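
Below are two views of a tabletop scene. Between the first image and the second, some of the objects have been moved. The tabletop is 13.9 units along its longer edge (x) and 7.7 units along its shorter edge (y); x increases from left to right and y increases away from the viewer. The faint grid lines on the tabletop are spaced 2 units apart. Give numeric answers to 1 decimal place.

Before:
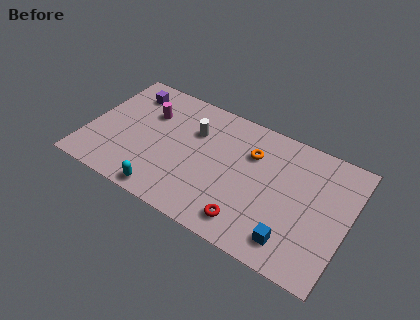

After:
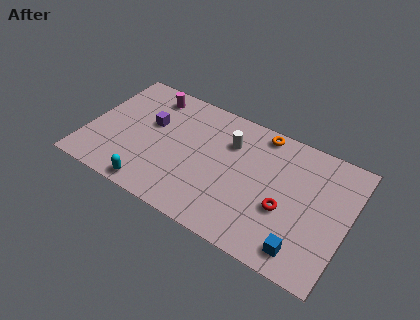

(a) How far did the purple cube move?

2.1

From (1.8, 6.2) to (3.2, 4.7), the purple cube covered √(1.4² + 1.5²) ≈ 2.1 units.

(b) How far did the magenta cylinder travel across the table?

1.2

The magenta cylinder was near (3.0, 5.3) before and (2.9, 6.5) after, so it travelled √(0.1² + 1.2²) ≈ 1.2 units.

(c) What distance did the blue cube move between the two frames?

0.6

The blue cube moved from about (11.3, 1.4) to (11.9, 1.2), a distance of √(0.6² + 0.2²) ≈ 0.6.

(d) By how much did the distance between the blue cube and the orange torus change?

+1.6

Before: roughly 4.8 units apart; after: 6.4. That's 1.6 units further apart.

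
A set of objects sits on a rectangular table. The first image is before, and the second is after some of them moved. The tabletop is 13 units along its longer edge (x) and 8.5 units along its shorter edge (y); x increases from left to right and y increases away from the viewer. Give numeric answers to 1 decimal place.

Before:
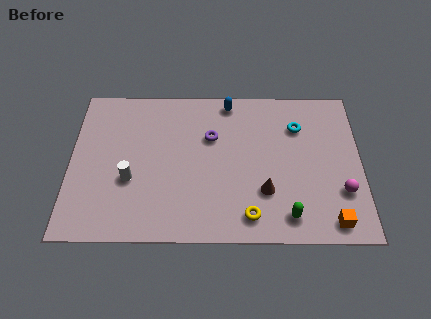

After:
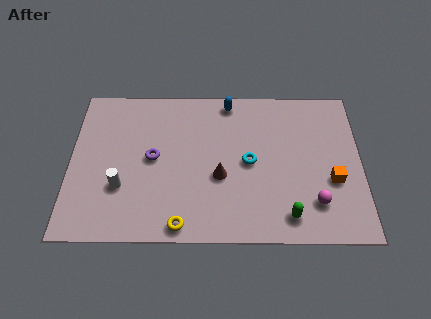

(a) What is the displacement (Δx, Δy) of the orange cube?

(0.1, 2.2)

The orange cube started near (11.6, 1.0) and ended near (11.7, 3.2).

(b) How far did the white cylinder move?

0.6

From (2.7, 3.2) to (2.3, 2.8), the white cylinder covered √(0.4² + 0.4²) ≈ 0.6 units.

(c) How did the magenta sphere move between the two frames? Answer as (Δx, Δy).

(-1.2, -0.6)

From the two frames, the magenta sphere sits at roughly (12.1, 2.6) before and (10.9, 2.0) after.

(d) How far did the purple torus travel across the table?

2.9

From (6.3, 5.6) to (3.7, 4.4), the purple torus covered √(2.6² + 1.2²) ≈ 2.9 units.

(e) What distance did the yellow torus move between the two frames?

3.0

The yellow torus was near (8.0, 1.3) before and (5.0, 0.8) after, so it travelled √(3.0² + 0.5²) ≈ 3.0 units.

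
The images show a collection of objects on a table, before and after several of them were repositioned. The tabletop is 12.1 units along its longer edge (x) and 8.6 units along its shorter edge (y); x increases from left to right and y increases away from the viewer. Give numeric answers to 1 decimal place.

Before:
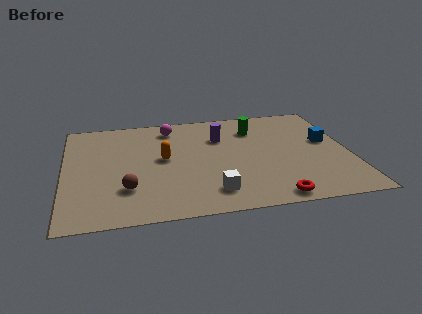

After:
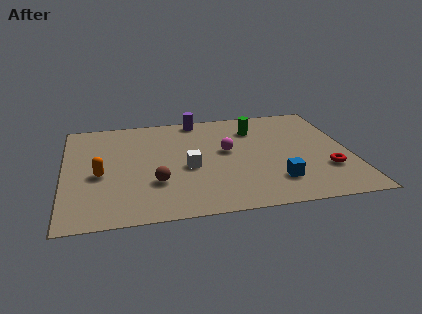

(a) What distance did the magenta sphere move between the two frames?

3.3

The magenta sphere moved from about (4.6, 7.2) to (6.9, 4.8), a distance of √(2.3² + 2.4²) ≈ 3.3.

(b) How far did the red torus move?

3.0

The red torus moved from about (8.6, 0.8) to (11.0, 2.6), a distance of √(2.4² + 1.8²) ≈ 3.0.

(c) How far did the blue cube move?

3.8

The blue cube moved from about (11.2, 4.9) to (8.8, 2.0), a distance of √(2.4² + 2.9²) ≈ 3.8.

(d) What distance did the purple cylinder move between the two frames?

2.0

The purple cylinder was near (6.7, 6.0) before and (5.8, 7.8) after, so it travelled √(0.9² + 1.8²) ≈ 2.0 units.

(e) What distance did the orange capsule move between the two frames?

2.8

From (4.2, 4.6) to (1.5, 3.7), the orange capsule covered √(2.7² + 0.9²) ≈ 2.8 units.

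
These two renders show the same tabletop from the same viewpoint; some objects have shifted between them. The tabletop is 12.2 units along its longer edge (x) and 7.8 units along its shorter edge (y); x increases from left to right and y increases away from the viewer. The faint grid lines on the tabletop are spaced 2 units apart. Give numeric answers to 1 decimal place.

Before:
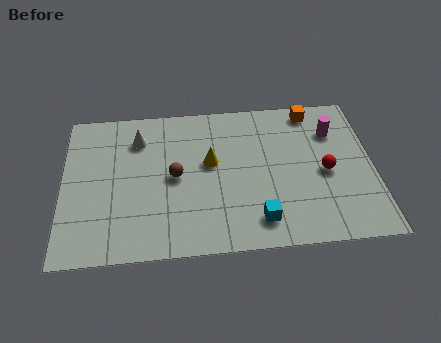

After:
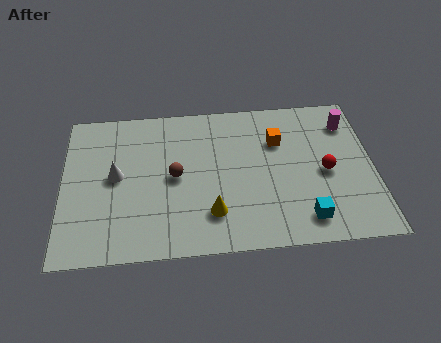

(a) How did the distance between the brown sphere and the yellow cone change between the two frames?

+0.9

They were about 1.5 units apart before and 2.4 after — 0.9 units further apart.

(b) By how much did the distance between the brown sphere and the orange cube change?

-1.9

Before: roughly 6.3 units apart; after: 4.4. That's 1.9 units closer together.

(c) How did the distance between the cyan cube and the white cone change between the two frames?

+1.3

The distance was about 6.5 in the first image and 7.8 in the second, so they moved 1.3 units further apart.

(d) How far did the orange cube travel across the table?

2.1

From (9.9, 6.9) to (8.5, 5.4), the orange cube covered √(1.4² + 1.5²) ≈ 2.1 units.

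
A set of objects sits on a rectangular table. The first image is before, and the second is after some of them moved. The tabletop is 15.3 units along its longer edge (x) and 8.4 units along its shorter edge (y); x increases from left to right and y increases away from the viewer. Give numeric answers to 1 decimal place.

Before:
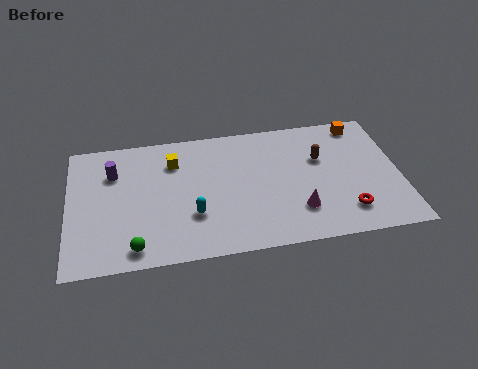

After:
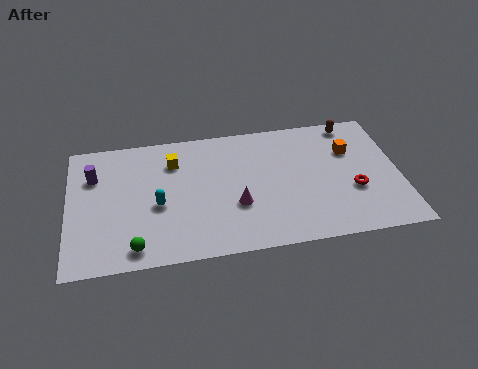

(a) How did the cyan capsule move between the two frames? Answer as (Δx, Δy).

(-1.6, 0.9)

From the two frames, the cyan capsule sits at roughly (5.7, 2.7) before and (4.1, 3.6) after.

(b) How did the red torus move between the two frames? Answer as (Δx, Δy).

(0.4, 1.3)

From the two frames, the red torus sits at roughly (12.7, 1.8) before and (13.1, 3.1) after.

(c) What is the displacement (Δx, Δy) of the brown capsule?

(1.6, 2.1)

The brown capsule was at about (11.7, 5.4) and moved to about (13.3, 7.5).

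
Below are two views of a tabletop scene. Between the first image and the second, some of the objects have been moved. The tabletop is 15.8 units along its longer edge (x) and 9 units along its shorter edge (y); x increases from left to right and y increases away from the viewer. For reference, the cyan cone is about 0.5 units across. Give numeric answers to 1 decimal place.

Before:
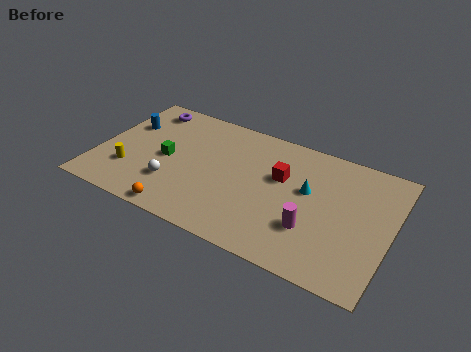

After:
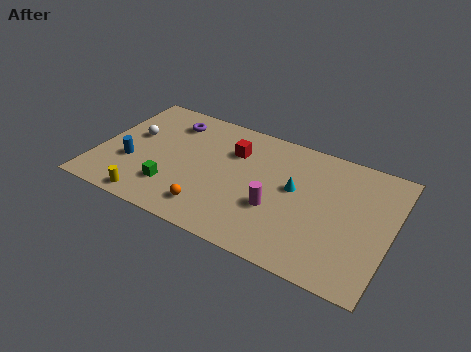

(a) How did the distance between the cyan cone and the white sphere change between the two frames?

+1.4

The distance was about 7.5 in the first image and 8.9 in the second, so they moved 1.4 units further apart.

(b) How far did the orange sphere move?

1.7

The orange sphere was near (5.0, 0.8) before and (6.5, 1.7) after, so it travelled √(1.5² + 0.9²) ≈ 1.7 units.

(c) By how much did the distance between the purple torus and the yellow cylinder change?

+1.2

They were about 5.1 units apart before and 6.3 after — 1.2 units further apart.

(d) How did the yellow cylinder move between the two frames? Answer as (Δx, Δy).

(1.4, -1.7)

The yellow cylinder started near (1.9, 2.6) and ended near (3.3, 0.9).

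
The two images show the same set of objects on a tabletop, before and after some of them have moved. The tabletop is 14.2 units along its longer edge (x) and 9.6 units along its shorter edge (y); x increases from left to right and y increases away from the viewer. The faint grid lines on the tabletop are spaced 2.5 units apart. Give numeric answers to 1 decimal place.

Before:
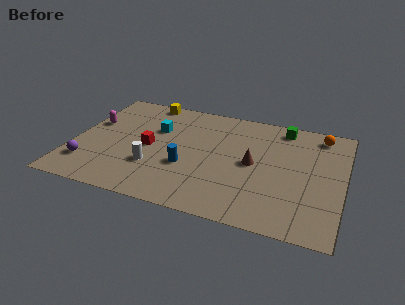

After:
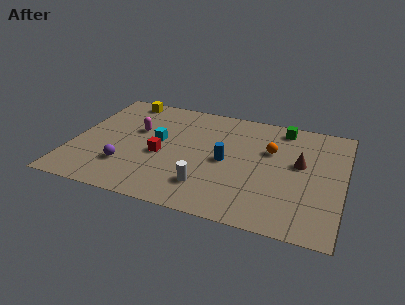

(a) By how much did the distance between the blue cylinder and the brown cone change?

+0.3

The distance was about 3.6 in the first image and 3.9 in the second, so they moved 0.3 units further apart.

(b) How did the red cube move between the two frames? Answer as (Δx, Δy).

(0.7, -0.5)

The red cube started near (4.0, 4.6) and ended near (4.7, 4.1).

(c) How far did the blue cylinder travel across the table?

2.3

The blue cylinder was near (6.1, 3.5) before and (8.1, 4.6) after, so it travelled √(2.0² + 1.1²) ≈ 2.3 units.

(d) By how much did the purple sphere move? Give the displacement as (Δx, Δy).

(2.0, 0.4)

From the two frames, the purple sphere sits at roughly (1.0, 2.2) before and (3.0, 2.6) after.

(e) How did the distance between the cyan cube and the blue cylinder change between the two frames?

+0.4

Before: roughly 3.4 units apart; after: 3.8. That's 0.4 units further apart.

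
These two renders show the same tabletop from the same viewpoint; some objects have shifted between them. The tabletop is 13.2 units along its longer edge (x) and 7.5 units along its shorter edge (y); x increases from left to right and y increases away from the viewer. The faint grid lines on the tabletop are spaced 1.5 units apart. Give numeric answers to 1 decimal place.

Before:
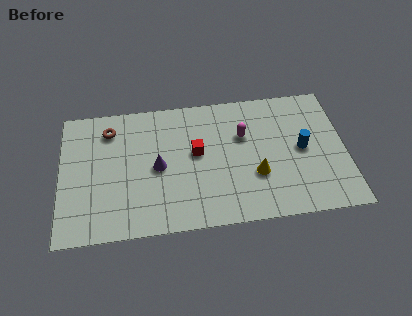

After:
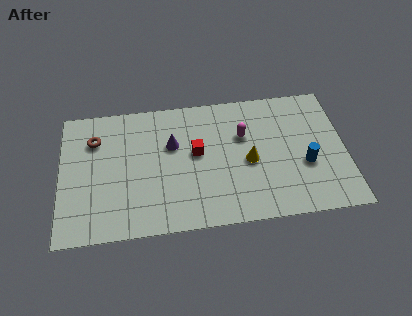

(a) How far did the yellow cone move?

0.9

From (9.0, 2.6) to (8.7, 3.4), the yellow cone covered √(0.3² + 0.8²) ≈ 0.9 units.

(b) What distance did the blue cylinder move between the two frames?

0.9

The blue cylinder moved from about (11.2, 3.8) to (11.3, 2.9), a distance of √(0.1² + 0.9²) ≈ 0.9.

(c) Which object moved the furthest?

the purple cone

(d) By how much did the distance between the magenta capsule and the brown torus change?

+0.6

The distance was about 6.3 in the first image and 6.9 in the second, so they moved 0.6 units further apart.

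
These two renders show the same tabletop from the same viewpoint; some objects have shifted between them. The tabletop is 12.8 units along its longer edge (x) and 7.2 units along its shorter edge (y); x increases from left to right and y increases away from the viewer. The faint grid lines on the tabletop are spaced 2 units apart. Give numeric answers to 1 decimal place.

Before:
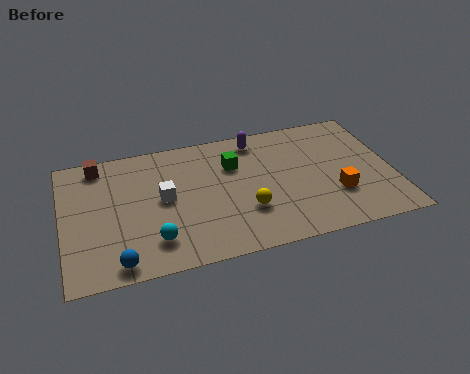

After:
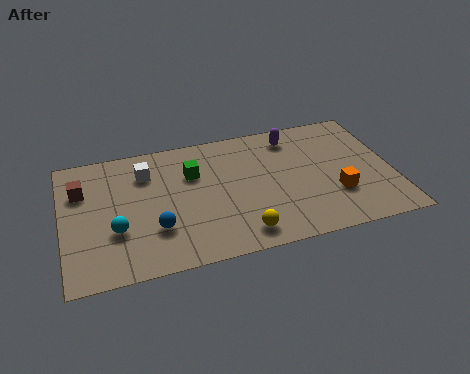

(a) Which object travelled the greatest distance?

the blue sphere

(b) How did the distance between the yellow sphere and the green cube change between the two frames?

+1.4

They were about 2.7 units apart before and 4.1 after — 1.4 units further apart.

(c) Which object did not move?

the orange cube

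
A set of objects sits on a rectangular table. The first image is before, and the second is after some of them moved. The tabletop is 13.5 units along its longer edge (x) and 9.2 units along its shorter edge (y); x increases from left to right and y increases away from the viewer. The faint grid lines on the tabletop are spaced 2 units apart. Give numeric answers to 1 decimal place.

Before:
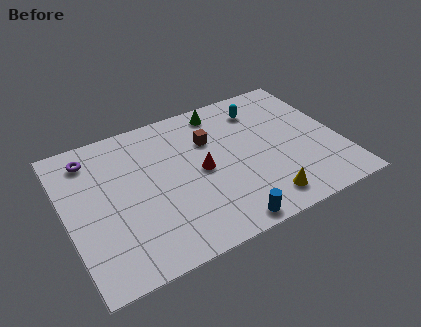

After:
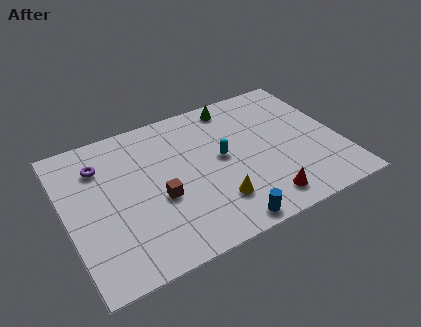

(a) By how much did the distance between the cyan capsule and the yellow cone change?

-3.3

They were about 6.0 units apart before and 2.7 after — 3.3 units closer together.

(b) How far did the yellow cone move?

2.4

The yellow cone moved from about (9.2, 1.4) to (7.0, 2.3), a distance of √(2.2² + 0.9²) ≈ 2.4.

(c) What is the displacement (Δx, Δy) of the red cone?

(2.6, -3.1)

The red cone was at about (6.6, 4.5) and moved to about (9.2, 1.4).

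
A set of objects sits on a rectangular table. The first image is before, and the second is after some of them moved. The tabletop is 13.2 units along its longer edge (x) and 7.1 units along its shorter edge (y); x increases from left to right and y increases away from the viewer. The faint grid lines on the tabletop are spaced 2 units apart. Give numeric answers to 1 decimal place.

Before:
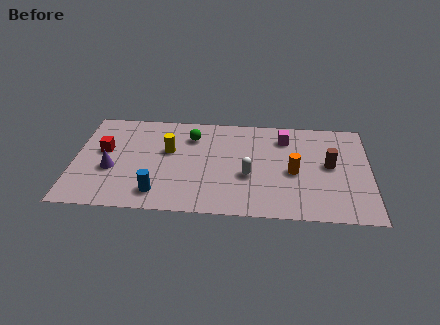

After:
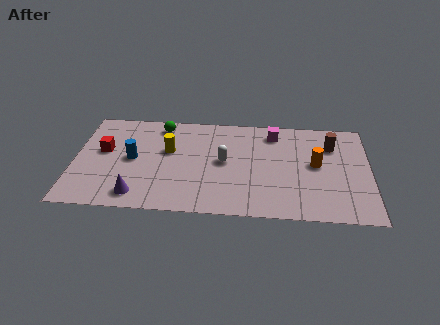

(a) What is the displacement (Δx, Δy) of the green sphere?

(-1.4, 0.7)

The green sphere was at about (5.2, 5.4) and moved to about (3.8, 6.1).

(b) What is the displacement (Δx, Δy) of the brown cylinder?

(0.1, 1.4)

The brown cylinder was at about (11.4, 3.8) and moved to about (11.5, 5.2).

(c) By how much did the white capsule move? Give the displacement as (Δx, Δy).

(-1.1, 0.9)

The white capsule started near (7.8, 2.8) and ended near (6.7, 3.7).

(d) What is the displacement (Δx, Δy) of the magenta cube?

(-0.5, 0.3)

The magenta cube started near (9.4, 5.6) and ended near (8.9, 5.9).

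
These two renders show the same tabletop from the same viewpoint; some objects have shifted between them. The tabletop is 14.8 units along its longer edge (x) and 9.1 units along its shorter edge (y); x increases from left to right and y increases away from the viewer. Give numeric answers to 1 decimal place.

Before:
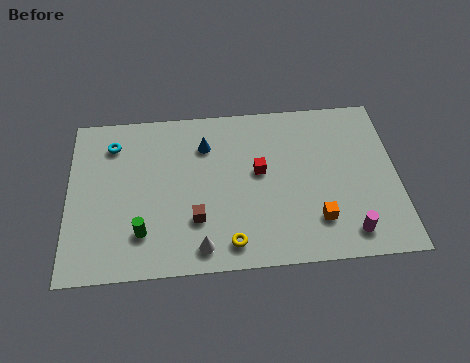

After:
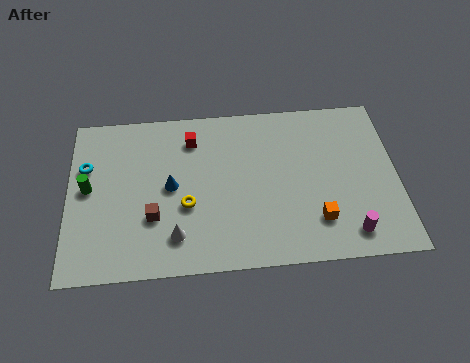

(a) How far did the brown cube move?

1.9

The brown cube was near (5.7, 2.7) before and (3.8, 3.0) after, so it travelled √(1.9² + 0.3²) ≈ 1.9 units.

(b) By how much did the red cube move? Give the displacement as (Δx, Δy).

(-3.0, 2.1)

From the two frames, the red cube sits at roughly (8.6, 5.1) before and (5.6, 7.2) after.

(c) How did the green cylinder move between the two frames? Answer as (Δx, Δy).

(-2.4, 2.6)

From the two frames, the green cylinder sits at roughly (3.3, 2.2) before and (0.9, 4.8) after.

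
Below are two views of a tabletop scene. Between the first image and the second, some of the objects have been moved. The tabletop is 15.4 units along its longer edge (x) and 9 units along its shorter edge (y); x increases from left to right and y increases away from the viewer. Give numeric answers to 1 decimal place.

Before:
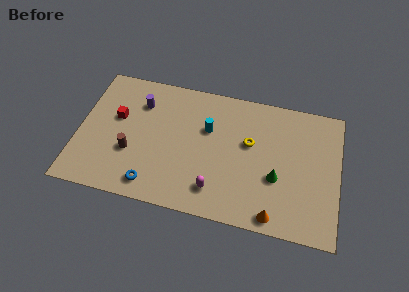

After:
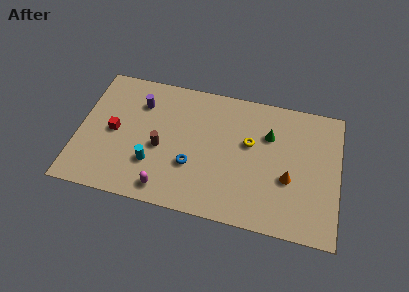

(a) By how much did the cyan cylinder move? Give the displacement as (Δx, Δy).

(-3.1, -3.1)

The cyan cylinder was at about (7.6, 5.8) and moved to about (4.5, 2.7).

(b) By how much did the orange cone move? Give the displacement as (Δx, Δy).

(0.7, 2.6)

From the two frames, the orange cone sits at roughly (11.8, 0.9) before and (12.5, 3.5) after.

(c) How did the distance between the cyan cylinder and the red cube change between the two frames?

-2.5

The distance was about 5.4 in the first image and 2.9 in the second, so they moved 2.5 units closer together.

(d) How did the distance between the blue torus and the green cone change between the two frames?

-2.1

They were about 7.5 units apart before and 5.4 after — 2.1 units closer together.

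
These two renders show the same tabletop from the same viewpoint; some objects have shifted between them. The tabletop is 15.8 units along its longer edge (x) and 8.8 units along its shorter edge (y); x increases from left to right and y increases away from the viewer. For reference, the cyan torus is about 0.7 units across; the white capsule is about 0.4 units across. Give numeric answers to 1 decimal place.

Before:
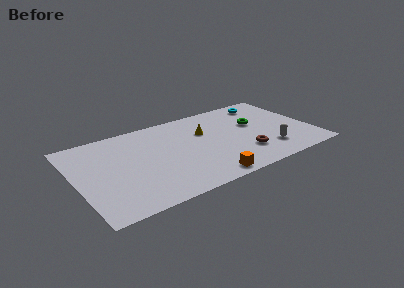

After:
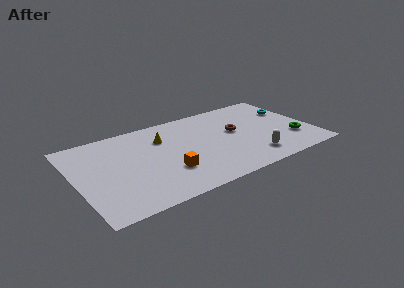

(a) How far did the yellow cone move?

2.8

From (8.8, 5.8) to (6.0, 6.3), the yellow cone covered √(2.8² + 0.5²) ≈ 2.8 units.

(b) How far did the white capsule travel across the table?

1.3

The white capsule was near (12.6, 2.1) before and (11.4, 1.7) after, so it travelled √(1.2² + 0.4²) ≈ 1.3 units.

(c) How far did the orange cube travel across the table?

2.9

The orange cube was near (8.1, 0.9) before and (5.8, 2.7) after, so it travelled √(2.3² + 1.8²) ≈ 2.9 units.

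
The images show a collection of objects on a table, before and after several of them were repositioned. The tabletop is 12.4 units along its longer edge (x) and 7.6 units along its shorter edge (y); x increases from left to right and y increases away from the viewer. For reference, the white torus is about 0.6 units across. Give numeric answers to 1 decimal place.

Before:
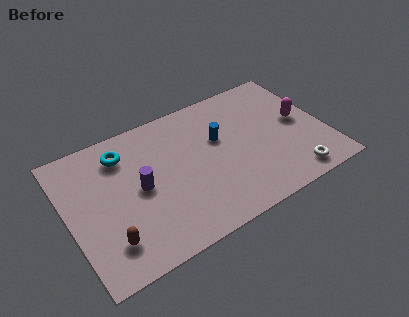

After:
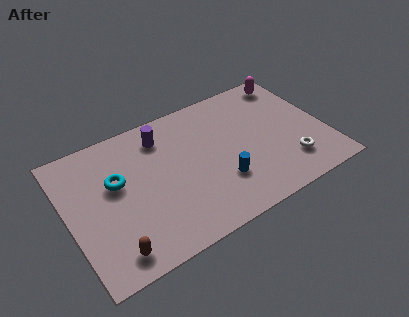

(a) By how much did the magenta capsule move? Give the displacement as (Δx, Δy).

(0.0, 2.6)

The magenta capsule was at about (11.3, 4.0) and moved to about (11.3, 6.6).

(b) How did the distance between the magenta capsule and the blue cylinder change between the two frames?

+2.0

They were about 4.0 units apart before and 6.0 after — 2.0 units further apart.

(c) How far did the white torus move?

0.8

From (10.4, 1.0) to (10.4, 1.8), the white torus covered √(0.0² + 0.8²) ≈ 0.8 units.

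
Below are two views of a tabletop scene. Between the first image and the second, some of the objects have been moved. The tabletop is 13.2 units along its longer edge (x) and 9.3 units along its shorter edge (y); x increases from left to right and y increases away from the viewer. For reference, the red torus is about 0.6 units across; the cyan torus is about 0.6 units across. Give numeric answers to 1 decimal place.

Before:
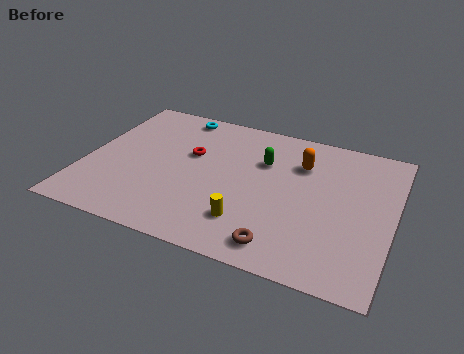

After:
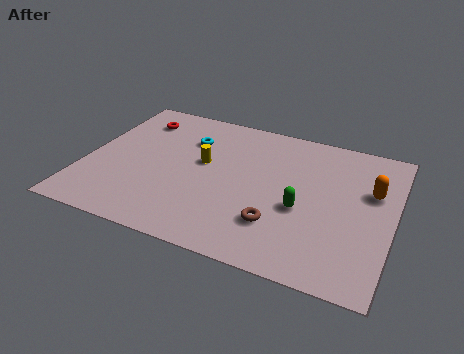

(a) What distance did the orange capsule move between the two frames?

3.2

The orange capsule was near (9.1, 6.7) before and (12.2, 5.9) after, so it travelled √(3.1² + 0.8²) ≈ 3.2 units.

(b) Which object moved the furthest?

the yellow cylinder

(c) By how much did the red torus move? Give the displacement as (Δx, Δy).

(-2.6, 1.7)

The red torus was at about (4.4, 5.7) and moved to about (1.8, 7.4).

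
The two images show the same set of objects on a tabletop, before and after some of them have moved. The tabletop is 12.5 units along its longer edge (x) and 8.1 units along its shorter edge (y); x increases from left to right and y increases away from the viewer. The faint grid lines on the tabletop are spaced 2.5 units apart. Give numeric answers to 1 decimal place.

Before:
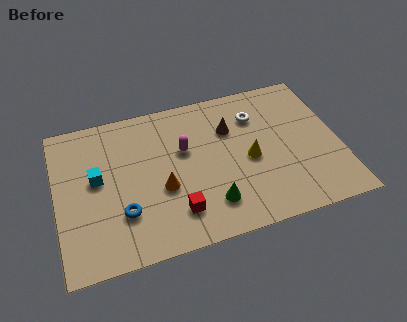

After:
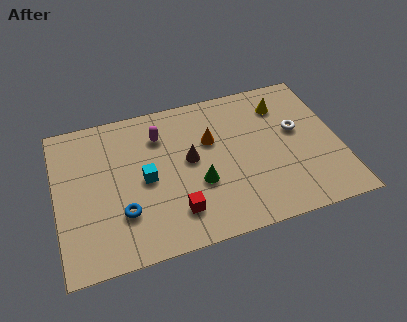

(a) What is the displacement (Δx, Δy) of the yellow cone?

(1.7, 2.6)

The yellow cone started near (8.5, 3.7) and ended near (10.2, 6.3).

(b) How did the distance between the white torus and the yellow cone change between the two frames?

-0.7

They were about 2.4 units apart before and 1.7 after — 0.7 units closer together.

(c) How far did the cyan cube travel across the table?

2.2

The cyan cube moved from about (1.8, 4.5) to (3.9, 3.9), a distance of √(2.1² + 0.6²) ≈ 2.2.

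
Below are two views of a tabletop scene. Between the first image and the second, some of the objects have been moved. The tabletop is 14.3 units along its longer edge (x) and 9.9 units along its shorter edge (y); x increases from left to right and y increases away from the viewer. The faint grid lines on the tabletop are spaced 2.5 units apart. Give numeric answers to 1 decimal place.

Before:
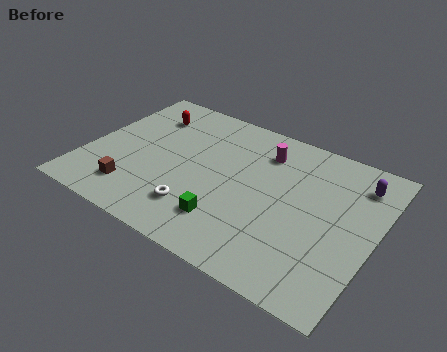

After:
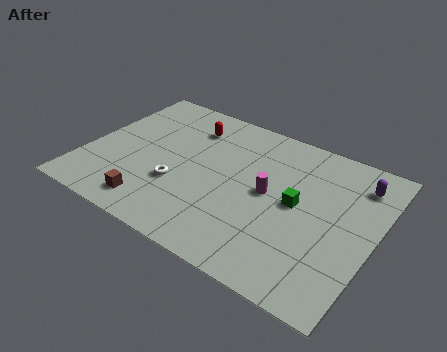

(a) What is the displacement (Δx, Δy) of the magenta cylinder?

(0.7, -2.6)

The magenta cylinder started near (8.4, 7.7) and ended near (9.1, 5.1).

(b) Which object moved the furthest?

the green cube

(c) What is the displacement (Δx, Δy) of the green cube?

(3.0, 2.8)

The green cube started near (7.5, 2.3) and ended near (10.5, 5.1).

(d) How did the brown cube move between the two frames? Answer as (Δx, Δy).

(1.1, -0.5)

The brown cube started near (2.8, 2.0) and ended near (3.9, 1.5).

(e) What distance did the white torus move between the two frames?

1.6

The white torus moved from about (6.0, 2.3) to (4.8, 3.4), a distance of √(1.2² + 1.1²) ≈ 1.6.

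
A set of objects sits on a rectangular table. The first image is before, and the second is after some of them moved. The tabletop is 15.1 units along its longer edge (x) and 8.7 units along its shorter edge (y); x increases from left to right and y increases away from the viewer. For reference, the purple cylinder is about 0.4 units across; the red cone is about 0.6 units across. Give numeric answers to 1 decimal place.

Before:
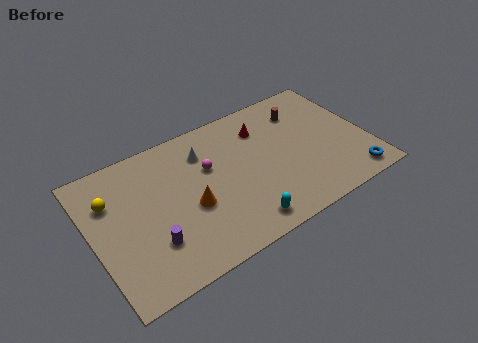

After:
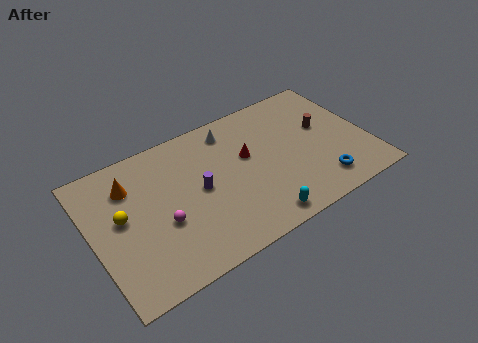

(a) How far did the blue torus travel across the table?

1.8

The blue torus moved from about (13.8, 1.1) to (12.1, 1.6), a distance of √(1.7² + 0.5²) ≈ 1.8.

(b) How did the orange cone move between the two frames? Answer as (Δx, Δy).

(-2.9, 2.9)

From the two frames, the orange cone sits at roughly (5.2, 3.6) before and (2.3, 6.5) after.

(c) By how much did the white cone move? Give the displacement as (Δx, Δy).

(1.6, 0.7)

The white cone started near (6.4, 6.6) and ended near (8.0, 7.3).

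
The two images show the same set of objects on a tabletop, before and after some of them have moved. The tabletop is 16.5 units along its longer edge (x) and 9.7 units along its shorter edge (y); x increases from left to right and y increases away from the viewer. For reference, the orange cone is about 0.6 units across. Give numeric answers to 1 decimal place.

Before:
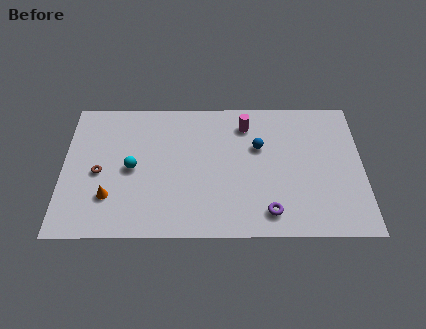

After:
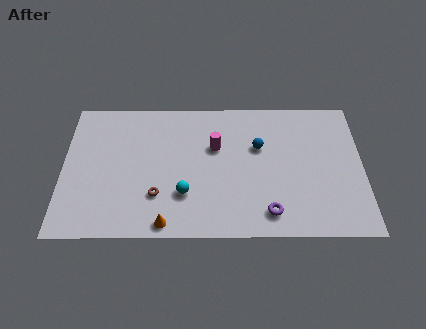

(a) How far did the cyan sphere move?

3.4

From (3.8, 4.7) to (6.7, 2.9), the cyan sphere covered √(2.9² + 1.8²) ≈ 3.4 units.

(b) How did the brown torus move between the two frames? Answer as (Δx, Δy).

(3.2, -1.6)

From the two frames, the brown torus sits at roughly (2.0, 4.4) before and (5.2, 2.8) after.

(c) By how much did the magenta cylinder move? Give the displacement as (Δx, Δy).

(-1.7, -1.6)

From the two frames, the magenta cylinder sits at roughly (10.1, 7.8) before and (8.4, 6.2) after.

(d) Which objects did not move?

the purple torus and the blue sphere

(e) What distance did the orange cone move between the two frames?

3.6

The orange cone moved from about (2.6, 2.7) to (5.7, 0.9), a distance of √(3.1² + 1.8²) ≈ 3.6.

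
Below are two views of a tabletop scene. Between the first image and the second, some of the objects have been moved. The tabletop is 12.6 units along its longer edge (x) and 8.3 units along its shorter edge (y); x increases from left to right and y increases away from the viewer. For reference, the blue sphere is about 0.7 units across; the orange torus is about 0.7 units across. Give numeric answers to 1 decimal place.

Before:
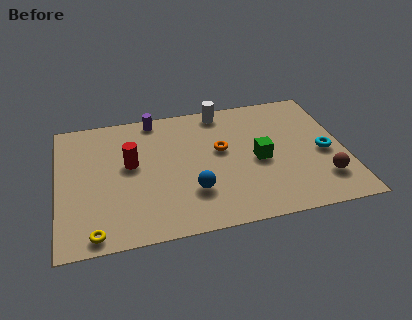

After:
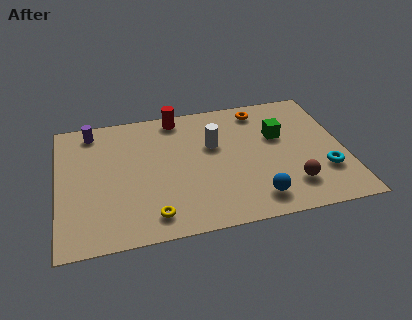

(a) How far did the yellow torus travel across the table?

2.5

The yellow torus was near (1.5, 0.8) before and (4.0, 1.3) after, so it travelled √(2.5² + 0.5²) ≈ 2.5 units.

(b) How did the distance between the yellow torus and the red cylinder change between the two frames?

+2.0

Before: roughly 4.3 units apart; after: 6.3. That's 2.0 units further apart.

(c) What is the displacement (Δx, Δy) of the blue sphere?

(2.7, -1.0)

The blue sphere was at about (5.8, 2.4) and moved to about (8.5, 1.4).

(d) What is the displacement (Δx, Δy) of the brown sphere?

(-1.4, -0.1)

The brown sphere started near (11.5, 2.0) and ended near (10.1, 1.9).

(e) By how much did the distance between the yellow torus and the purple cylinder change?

-0.9

They were about 7.3 units apart before and 6.4 after — 0.9 units closer together.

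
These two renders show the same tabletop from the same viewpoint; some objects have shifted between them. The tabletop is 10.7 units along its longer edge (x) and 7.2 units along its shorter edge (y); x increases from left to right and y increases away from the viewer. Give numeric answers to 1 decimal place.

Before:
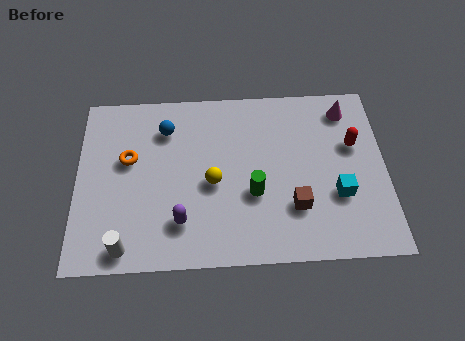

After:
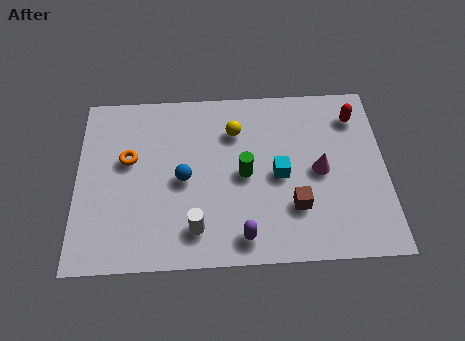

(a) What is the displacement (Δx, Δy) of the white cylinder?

(2.4, 0.6)

From the two frames, the white cylinder sits at roughly (1.7, 0.8) before and (4.1, 1.4) after.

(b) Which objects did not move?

the brown cube and the orange torus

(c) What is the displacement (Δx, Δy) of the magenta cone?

(-1.0, -2.5)

The magenta cone started near (9.4, 6.0) and ended near (8.4, 3.5).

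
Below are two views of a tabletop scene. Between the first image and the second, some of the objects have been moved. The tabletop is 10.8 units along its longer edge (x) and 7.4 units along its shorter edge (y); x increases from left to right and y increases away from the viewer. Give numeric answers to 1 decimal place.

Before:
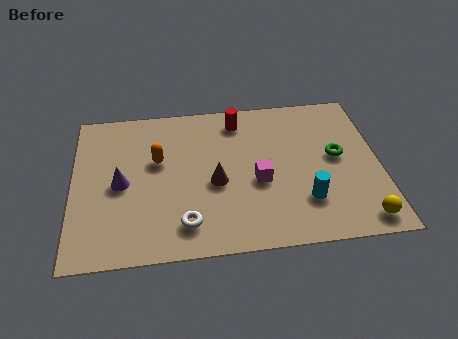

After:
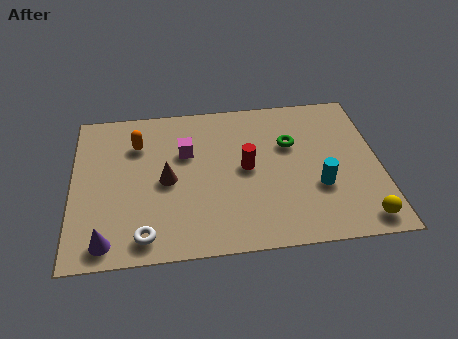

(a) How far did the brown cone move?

1.7

The brown cone was near (5.0, 3.2) before and (3.3, 3.5) after, so it travelled √(1.7² + 0.3²) ≈ 1.7 units.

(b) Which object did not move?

the yellow sphere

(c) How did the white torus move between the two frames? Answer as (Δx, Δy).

(-1.4, -0.4)

From the two frames, the white torus sits at roughly (3.9, 1.4) before and (2.5, 1.0) after.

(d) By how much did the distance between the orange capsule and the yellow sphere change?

+1.0

The distance was about 7.9 in the first image and 8.9 in the second, so they moved 1.0 units further apart.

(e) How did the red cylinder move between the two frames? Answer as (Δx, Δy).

(0.2, -2.4)

The red cylinder was at about (5.9, 6.2) and moved to about (6.1, 3.8).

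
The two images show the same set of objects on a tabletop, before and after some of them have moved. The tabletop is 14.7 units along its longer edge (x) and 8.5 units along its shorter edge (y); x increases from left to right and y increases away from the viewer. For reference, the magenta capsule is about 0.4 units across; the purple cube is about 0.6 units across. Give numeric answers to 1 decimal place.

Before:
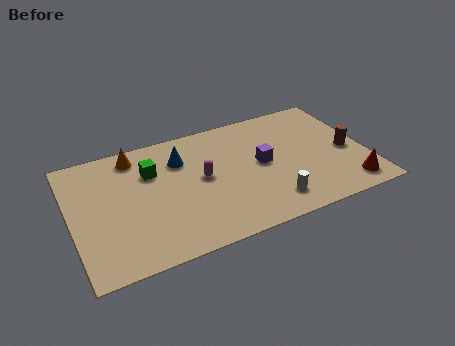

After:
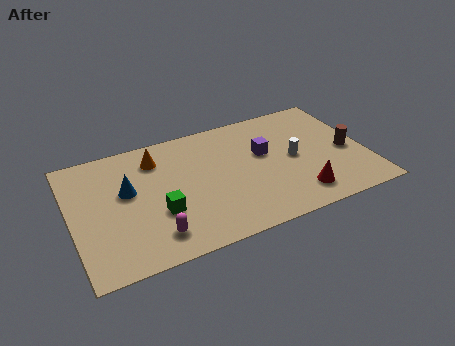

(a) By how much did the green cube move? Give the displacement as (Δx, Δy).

(0.1, -2.9)

From the two frames, the green cube sits at roughly (4.1, 5.9) before and (4.2, 3.0) after.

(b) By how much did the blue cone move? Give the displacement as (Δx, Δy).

(-2.8, -1.2)

The blue cone was at about (5.6, 6.2) and moved to about (2.8, 5.0).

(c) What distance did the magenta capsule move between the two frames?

4.0

From (6.5, 4.5) to (3.8, 1.6), the magenta capsule covered √(2.7² + 2.9²) ≈ 4.0 units.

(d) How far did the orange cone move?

1.2

The orange cone moved from about (3.4, 7.3) to (4.4, 6.7), a distance of √(1.0² + 0.6²) ≈ 1.2.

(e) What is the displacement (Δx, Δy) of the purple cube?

(0.2, 0.7)

From the two frames, the purple cube sits at roughly (9.5, 4.4) before and (9.7, 5.1) after.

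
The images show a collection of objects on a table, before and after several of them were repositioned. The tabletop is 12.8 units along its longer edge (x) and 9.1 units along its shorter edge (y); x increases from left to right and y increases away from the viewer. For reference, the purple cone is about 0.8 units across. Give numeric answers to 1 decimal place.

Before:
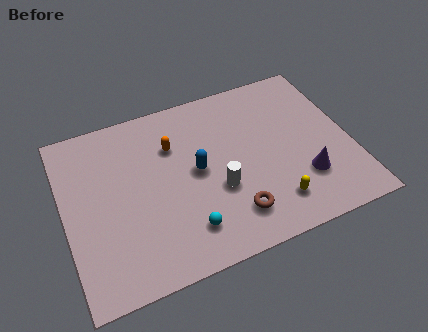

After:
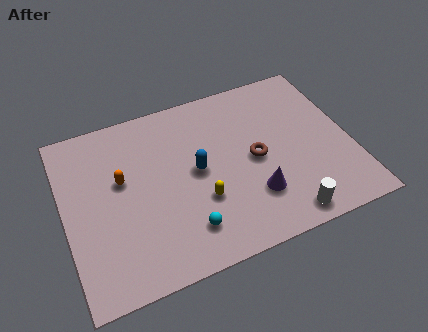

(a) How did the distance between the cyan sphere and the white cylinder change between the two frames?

+2.2

They were about 2.2 units apart before and 4.4 after — 2.2 units further apart.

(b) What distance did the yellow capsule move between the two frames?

3.4

From (9.0, 1.8) to (5.9, 3.1), the yellow capsule covered √(3.1² + 1.3²) ≈ 3.4 units.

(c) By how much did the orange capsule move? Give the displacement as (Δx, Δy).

(-2.4, -1.0)

From the two frames, the orange capsule sits at roughly (5.0, 6.4) before and (2.6, 5.4) after.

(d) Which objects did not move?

the cyan sphere and the blue capsule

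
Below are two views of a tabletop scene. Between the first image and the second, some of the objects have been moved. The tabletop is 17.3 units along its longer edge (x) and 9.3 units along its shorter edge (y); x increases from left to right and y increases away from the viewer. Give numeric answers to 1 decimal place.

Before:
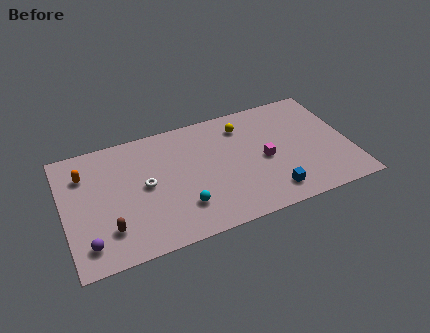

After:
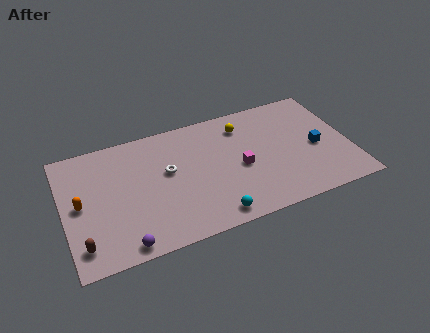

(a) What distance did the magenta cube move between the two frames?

1.5

The magenta cube was near (12.1, 4.3) before and (10.6, 4.2) after, so it travelled √(1.5² + 0.1²) ≈ 1.5 units.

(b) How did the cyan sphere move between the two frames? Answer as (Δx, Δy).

(1.7, -1.3)

The cyan sphere started near (6.9, 2.4) and ended near (8.6, 1.1).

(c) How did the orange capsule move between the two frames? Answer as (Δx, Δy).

(-0.4, -2.2)

The orange capsule started near (1.4, 6.9) and ended near (1.0, 4.7).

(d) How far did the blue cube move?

4.0

The blue cube moved from about (12.2, 1.6) to (15.3, 4.2), a distance of √(3.1² + 2.6²) ≈ 4.0.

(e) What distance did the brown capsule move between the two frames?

1.7

The brown capsule moved from about (2.5, 2.3) to (0.9, 1.7), a distance of √(1.6² + 0.6²) ≈ 1.7.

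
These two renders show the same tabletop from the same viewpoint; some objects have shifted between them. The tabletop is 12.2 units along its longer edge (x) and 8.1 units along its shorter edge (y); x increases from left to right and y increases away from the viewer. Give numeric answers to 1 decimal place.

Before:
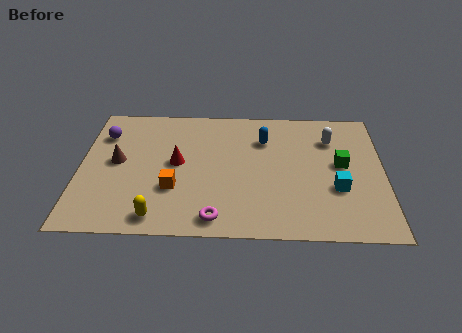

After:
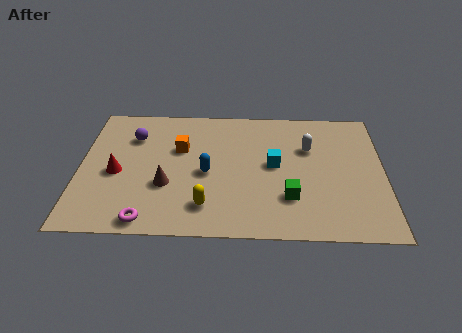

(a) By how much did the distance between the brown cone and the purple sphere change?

+1.5

Before: roughly 1.8 units apart; after: 3.3. That's 1.5 units further apart.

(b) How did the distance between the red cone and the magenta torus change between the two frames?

-0.6

The distance was about 3.7 in the first image and 3.1 in the second, so they moved 0.6 units closer together.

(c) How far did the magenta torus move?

2.7

The magenta torus moved from about (5.5, 1.0) to (2.8, 0.8), a distance of √(2.7² + 0.2²) ≈ 2.7.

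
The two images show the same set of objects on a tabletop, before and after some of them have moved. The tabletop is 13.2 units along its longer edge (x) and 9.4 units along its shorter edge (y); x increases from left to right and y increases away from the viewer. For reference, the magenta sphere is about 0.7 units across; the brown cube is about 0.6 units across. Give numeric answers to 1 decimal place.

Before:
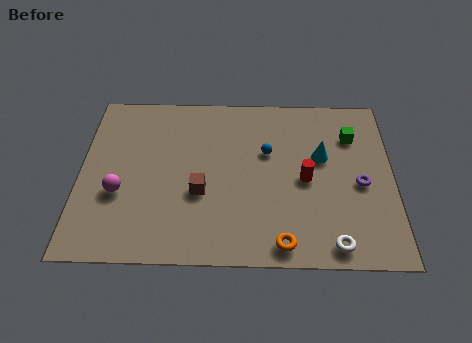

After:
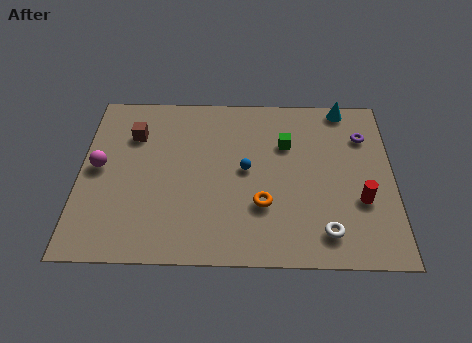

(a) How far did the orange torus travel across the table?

2.2

From (8.5, 1.0) to (7.7, 3.0), the orange torus covered √(0.8² + 2.0²) ≈ 2.2 units.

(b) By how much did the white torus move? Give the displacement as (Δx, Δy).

(-0.3, 0.6)

From the two frames, the white torus sits at roughly (10.6, 1.0) before and (10.3, 1.6) after.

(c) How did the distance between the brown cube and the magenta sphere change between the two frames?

-1.0

They were about 3.4 units apart before and 2.4 after — 1.0 units closer together.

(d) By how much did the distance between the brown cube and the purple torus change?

+3.1

Before: roughly 6.7 units apart; after: 9.8. That's 3.1 units further apart.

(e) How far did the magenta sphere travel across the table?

1.7

The magenta sphere was near (1.7, 3.5) before and (0.8, 4.9) after, so it travelled √(0.9² + 1.4²) ≈ 1.7 units.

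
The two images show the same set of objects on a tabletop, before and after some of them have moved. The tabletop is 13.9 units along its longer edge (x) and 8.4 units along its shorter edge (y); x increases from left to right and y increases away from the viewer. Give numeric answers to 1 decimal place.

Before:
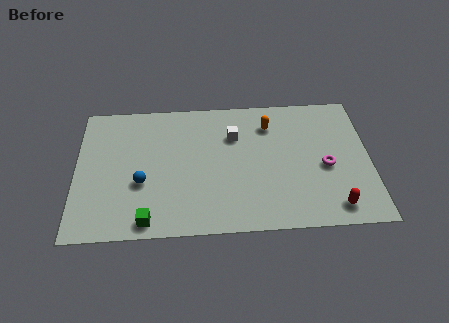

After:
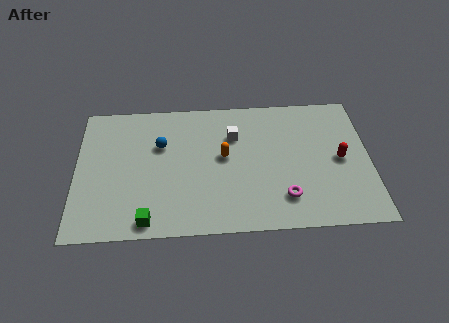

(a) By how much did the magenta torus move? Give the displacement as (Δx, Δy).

(-2.0, -1.8)

The magenta torus was at about (11.8, 3.7) and moved to about (9.8, 1.9).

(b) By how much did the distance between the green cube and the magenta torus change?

-2.4

The distance was about 8.9 in the first image and 6.5 in the second, so they moved 2.4 units closer together.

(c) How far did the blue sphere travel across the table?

2.5

The blue sphere was near (3.1, 3.2) before and (4.0, 5.5) after, so it travelled √(0.9² + 2.3²) ≈ 2.5 units.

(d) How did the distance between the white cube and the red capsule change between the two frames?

-1.3

The distance was about 6.6 in the first image and 5.3 in the second, so they moved 1.3 units closer together.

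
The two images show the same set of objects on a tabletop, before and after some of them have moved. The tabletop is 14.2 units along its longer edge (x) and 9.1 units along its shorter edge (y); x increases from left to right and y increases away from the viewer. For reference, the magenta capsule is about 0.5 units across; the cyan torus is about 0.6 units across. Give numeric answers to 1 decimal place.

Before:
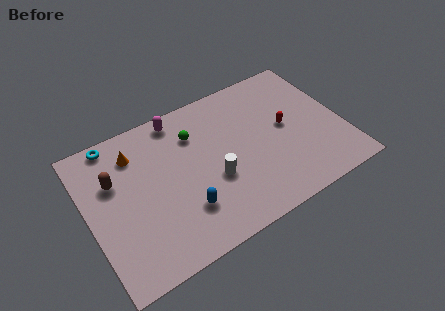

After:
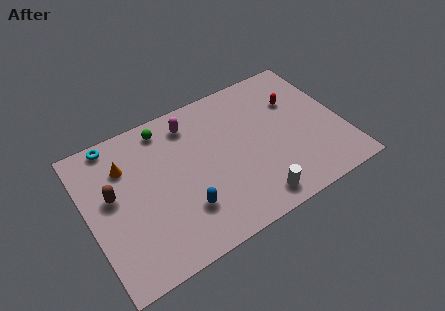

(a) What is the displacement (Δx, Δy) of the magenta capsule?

(0.6, -0.6)

The magenta capsule started near (5.5, 8.1) and ended near (6.1, 7.5).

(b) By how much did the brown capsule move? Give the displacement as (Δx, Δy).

(-0.2, -0.8)

From the two frames, the brown capsule sits at roughly (1.6, 6.0) before and (1.4, 5.2) after.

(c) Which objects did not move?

the cyan torus and the blue capsule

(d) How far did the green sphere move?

1.9

From (6.2, 6.7) to (4.7, 7.9), the green sphere covered √(1.5² + 1.2²) ≈ 1.9 units.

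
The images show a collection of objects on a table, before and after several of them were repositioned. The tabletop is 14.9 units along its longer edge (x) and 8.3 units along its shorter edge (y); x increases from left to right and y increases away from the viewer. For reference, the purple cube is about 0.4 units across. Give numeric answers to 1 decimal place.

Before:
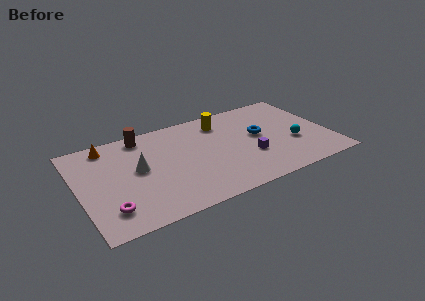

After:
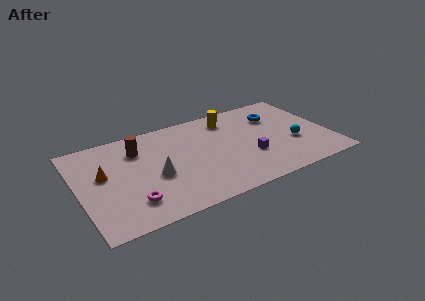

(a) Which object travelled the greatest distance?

the orange cone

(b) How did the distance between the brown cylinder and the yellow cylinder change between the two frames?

+0.9

They were about 4.7 units apart before and 5.6 after — 0.9 units further apart.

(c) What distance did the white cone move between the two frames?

1.3

From (3.5, 4.5) to (4.4, 3.5), the white cone covered √(0.9² + 1.0²) ≈ 1.3 units.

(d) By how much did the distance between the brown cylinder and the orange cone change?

+0.5

They were about 2.1 units apart before and 2.6 after — 0.5 units further apart.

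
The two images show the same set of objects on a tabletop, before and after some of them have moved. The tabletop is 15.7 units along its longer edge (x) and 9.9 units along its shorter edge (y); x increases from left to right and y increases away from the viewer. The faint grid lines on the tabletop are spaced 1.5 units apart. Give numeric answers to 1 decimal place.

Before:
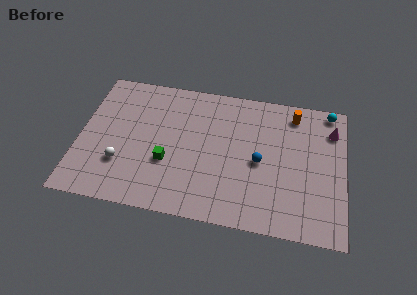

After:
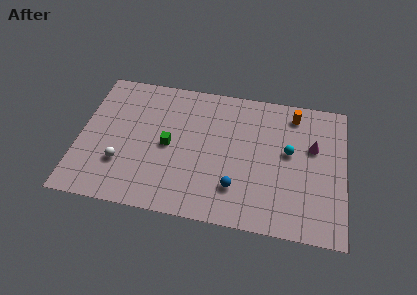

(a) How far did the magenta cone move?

1.8

The magenta cone moved from about (14.9, 7.6) to (13.8, 6.2), a distance of √(1.1² + 1.4²) ≈ 1.8.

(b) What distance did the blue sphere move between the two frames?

2.5

The blue sphere was near (10.7, 4.6) before and (9.4, 2.5) after, so it travelled √(1.3² + 2.1²) ≈ 2.5 units.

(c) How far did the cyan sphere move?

4.1

The cyan sphere moved from about (14.7, 9.0) to (12.4, 5.6), a distance of √(2.3² + 3.4²) ≈ 4.1.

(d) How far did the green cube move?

1.2

The green cube was near (5.3, 3.6) before and (5.3, 4.8) after, so it travelled √(0.0² + 1.2²) ≈ 1.2 units.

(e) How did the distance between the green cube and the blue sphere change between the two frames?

-0.8

The distance was about 5.5 in the first image and 4.7 in the second, so they moved 0.8 units closer together.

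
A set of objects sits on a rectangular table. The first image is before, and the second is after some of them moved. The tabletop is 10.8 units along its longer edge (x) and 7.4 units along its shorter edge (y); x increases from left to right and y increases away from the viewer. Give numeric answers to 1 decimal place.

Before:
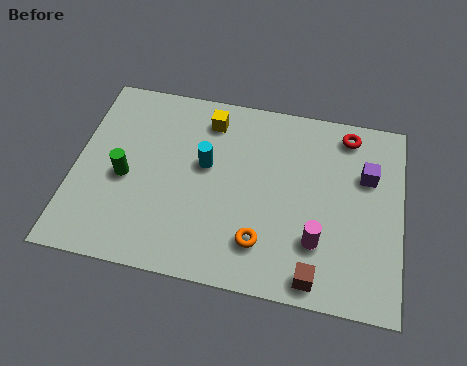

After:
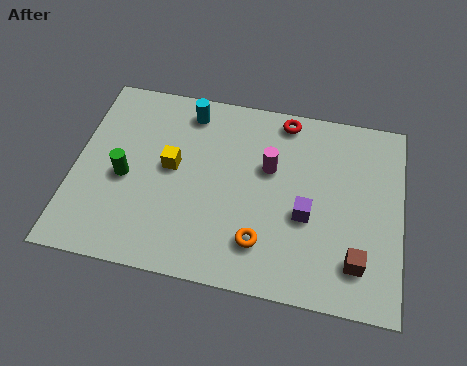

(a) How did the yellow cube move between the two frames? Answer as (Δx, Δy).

(-1.1, -2.1)

The yellow cube started near (4.3, 6.1) and ended near (3.2, 4.0).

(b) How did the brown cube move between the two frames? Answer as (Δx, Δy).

(1.3, 0.8)

From the two frames, the brown cube sits at roughly (8.1, 0.8) before and (9.4, 1.6) after.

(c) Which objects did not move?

the green cylinder and the orange torus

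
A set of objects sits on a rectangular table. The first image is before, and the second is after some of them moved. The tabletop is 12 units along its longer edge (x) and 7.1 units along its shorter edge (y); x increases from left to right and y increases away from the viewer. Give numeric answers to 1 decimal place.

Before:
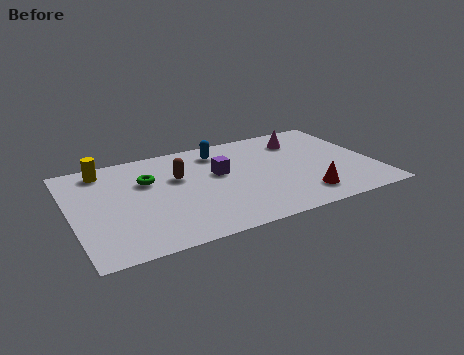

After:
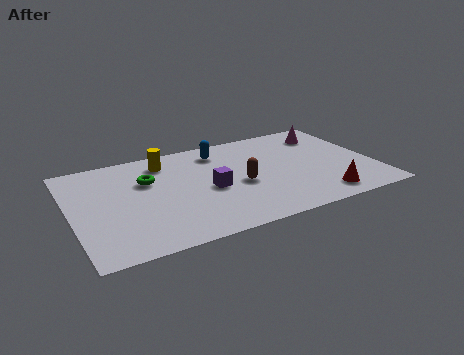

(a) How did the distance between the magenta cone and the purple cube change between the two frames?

+1.9

Before: roughly 3.7 units apart; after: 5.6. That's 1.9 units further apart.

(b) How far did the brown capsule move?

2.7

From (4.3, 4.5) to (6.6, 3.1), the brown capsule covered √(2.3² + 1.4²) ≈ 2.7 units.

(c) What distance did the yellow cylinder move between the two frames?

2.4

The yellow cylinder moved from about (1.5, 6.1) to (3.9, 5.8), a distance of √(2.4² + 0.3²) ≈ 2.4.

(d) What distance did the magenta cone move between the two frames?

1.1

The magenta cone moved from about (9.4, 5.5) to (10.5, 5.6), a distance of √(1.1² + 0.1²) ≈ 1.1.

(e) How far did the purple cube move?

1.1

The purple cube was near (5.9, 4.2) before and (5.4, 3.2) after, so it travelled √(0.5² + 1.0²) ≈ 1.1 units.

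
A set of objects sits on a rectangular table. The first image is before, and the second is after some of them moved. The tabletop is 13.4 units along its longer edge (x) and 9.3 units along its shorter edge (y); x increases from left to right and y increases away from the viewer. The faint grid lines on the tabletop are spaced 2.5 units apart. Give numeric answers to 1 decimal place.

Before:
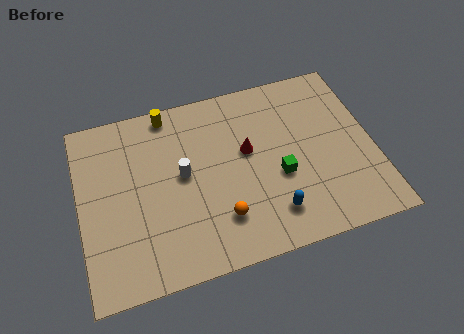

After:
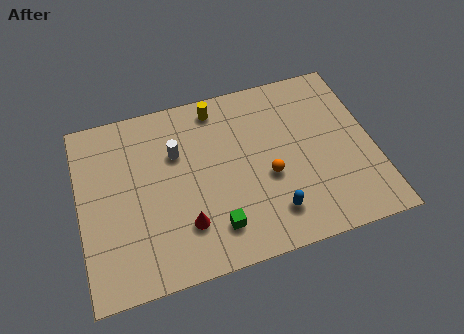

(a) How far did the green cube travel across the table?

3.6

The green cube was near (9.0, 3.7) before and (5.9, 1.9) after, so it travelled √(3.1² + 1.8²) ≈ 3.6 units.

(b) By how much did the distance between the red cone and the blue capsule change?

+0.3

The distance was about 3.6 in the first image and 3.9 in the second, so they moved 0.3 units further apart.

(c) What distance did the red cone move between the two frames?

4.3

From (7.7, 5.4) to (4.6, 2.4), the red cone covered √(3.1² + 3.0²) ≈ 4.3 units.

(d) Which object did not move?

the blue capsule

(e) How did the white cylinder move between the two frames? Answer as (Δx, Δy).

(-0.2, 1.2)

The white cylinder was at about (4.7, 5.0) and moved to about (4.5, 6.2).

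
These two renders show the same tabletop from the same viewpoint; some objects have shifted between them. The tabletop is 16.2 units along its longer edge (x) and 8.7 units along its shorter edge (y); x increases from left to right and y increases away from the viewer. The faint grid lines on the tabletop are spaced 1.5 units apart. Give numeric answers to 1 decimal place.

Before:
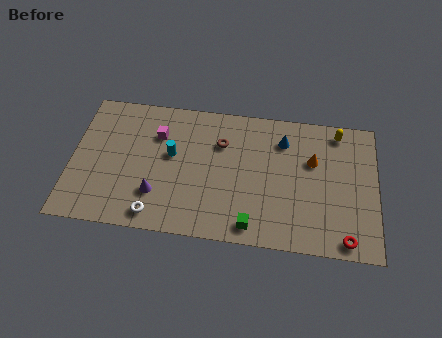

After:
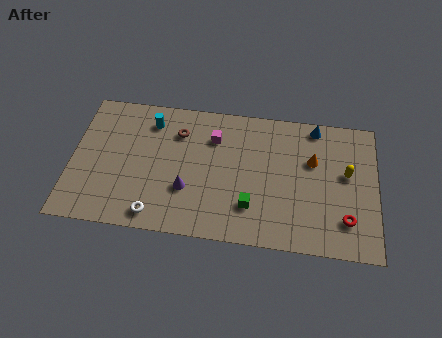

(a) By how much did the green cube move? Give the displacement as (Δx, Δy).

(-0.1, 1.2)

The green cube started near (9.7, 1.1) and ended near (9.6, 2.3).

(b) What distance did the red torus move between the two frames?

1.2

From (14.6, 0.9) to (14.6, 2.1), the red torus covered √(0.0² + 1.2²) ≈ 1.2 units.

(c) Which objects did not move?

the white torus and the orange cone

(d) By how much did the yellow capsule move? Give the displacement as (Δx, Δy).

(0.5, -2.6)

The yellow capsule started near (14.1, 7.6) and ended near (14.6, 5.0).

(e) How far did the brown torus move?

2.3

From (7.9, 6.1) to (5.6, 6.5), the brown torus covered √(2.3² + 0.4²) ≈ 2.3 units.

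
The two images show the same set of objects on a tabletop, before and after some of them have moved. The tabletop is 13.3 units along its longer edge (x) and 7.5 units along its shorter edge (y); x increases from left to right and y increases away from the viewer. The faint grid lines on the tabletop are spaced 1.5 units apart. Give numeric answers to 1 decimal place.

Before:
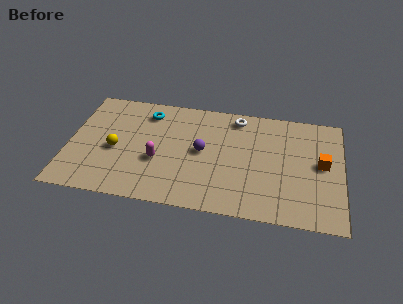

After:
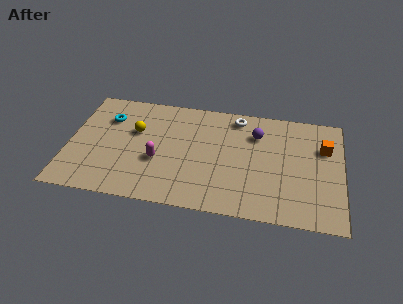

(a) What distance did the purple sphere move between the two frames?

3.1

From (6.5, 3.9) to (9.1, 5.5), the purple sphere covered √(2.6² + 1.6²) ≈ 3.1 units.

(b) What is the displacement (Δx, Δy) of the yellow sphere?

(0.9, 1.4)

From the two frames, the yellow sphere sits at roughly (2.3, 3.3) before and (3.2, 4.7) after.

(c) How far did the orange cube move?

1.1

The orange cube moved from about (12.3, 4.0) to (12.4, 5.1), a distance of √(0.1² + 1.1²) ≈ 1.1.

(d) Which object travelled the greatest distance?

the purple sphere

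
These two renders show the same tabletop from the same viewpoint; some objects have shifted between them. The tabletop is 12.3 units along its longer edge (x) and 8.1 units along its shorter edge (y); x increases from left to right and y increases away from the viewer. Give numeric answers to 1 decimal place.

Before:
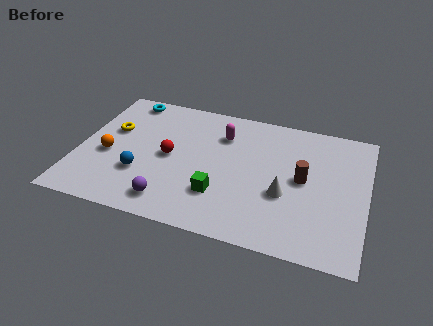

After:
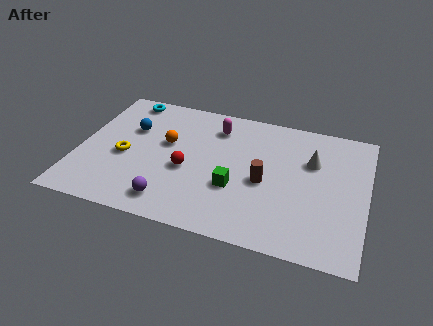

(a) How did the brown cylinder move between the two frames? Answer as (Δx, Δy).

(-1.6, -0.6)

From the two frames, the brown cylinder sits at roughly (9.6, 4.2) before and (8.0, 3.6) after.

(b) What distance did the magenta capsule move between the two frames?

0.5

The magenta capsule was near (6.0, 6.0) before and (5.7, 6.4) after, so it travelled √(0.3² + 0.4²) ≈ 0.5 units.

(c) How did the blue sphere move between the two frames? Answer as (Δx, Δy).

(-0.7, 2.7)

The blue sphere was at about (2.8, 2.6) and moved to about (2.1, 5.3).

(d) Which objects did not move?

the purple sphere and the cyan torus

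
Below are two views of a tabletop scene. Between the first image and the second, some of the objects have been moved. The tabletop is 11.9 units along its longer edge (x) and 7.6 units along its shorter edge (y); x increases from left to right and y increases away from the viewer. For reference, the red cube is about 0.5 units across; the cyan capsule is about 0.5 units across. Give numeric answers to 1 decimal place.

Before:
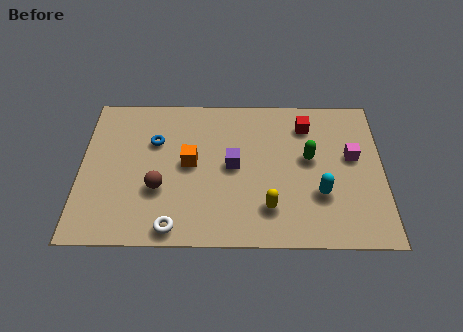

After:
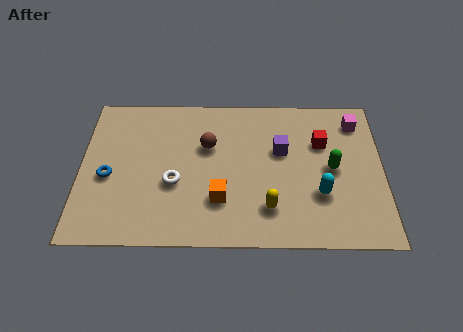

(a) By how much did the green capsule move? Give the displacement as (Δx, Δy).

(0.9, -0.5)

From the two frames, the green capsule sits at roughly (9.0, 4.3) before and (9.9, 3.8) after.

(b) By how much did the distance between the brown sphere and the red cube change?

-2.2

The distance was about 6.7 in the first image and 4.5 in the second, so they moved 2.2 units closer together.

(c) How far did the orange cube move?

2.2

From (4.3, 4.0) to (5.5, 2.2), the orange cube covered √(1.2² + 1.8²) ≈ 2.2 units.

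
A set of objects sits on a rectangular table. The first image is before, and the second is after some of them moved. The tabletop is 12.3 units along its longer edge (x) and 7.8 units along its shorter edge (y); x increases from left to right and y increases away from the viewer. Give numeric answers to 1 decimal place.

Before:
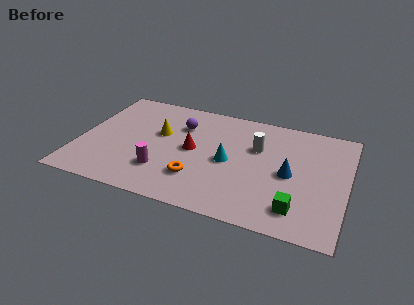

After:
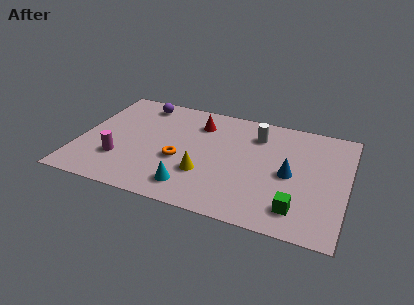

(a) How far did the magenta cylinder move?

2.0

The magenta cylinder moved from about (4.0, 2.1) to (2.0, 2.3), a distance of √(2.0² + 0.2²) ≈ 2.0.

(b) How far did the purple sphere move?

2.3

The purple sphere was near (4.5, 5.6) before and (2.5, 6.7) after, so it travelled √(2.0² + 1.1²) ≈ 2.3 units.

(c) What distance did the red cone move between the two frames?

2.0

The red cone was near (5.2, 4.0) before and (5.3, 6.0) after, so it travelled √(0.1² + 2.0²) ≈ 2.0 units.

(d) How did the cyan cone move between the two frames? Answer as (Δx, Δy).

(-1.5, -2.3)

From the two frames, the cyan cone sits at roughly (6.9, 3.7) before and (5.4, 1.4) after.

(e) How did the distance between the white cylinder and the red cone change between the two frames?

-0.4

They were about 3.1 units apart before and 2.7 after — 0.4 units closer together.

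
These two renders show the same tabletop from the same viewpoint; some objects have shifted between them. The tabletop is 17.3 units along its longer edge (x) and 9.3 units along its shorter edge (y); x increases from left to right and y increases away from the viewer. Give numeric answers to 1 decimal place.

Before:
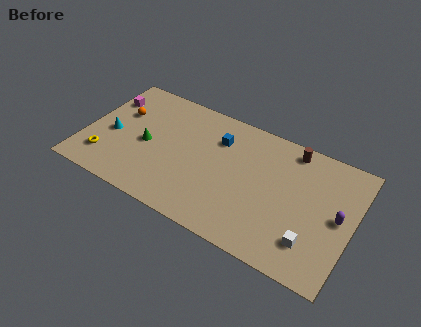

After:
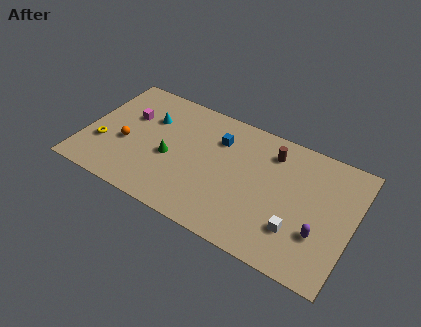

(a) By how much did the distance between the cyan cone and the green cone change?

+0.6

They were about 2.3 units apart before and 2.9 after — 0.6 units further apart.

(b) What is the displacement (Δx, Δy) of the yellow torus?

(-0.3, 1.0)

The yellow torus started near (1.6, 2.1) and ended near (1.3, 3.1).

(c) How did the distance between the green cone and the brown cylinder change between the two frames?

-2.7

They were about 9.8 units apart before and 7.1 after — 2.7 units closer together.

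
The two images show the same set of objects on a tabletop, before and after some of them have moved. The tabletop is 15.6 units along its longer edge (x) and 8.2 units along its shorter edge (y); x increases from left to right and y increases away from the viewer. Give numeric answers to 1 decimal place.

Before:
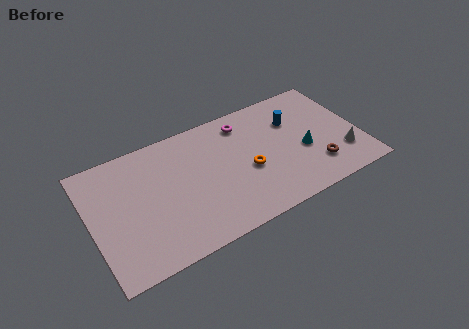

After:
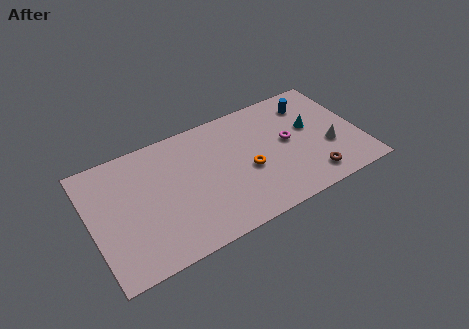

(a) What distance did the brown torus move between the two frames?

0.7

The brown torus moved from about (12.8, 2.0) to (12.4, 1.4), a distance of √(0.4² + 0.6²) ≈ 0.7.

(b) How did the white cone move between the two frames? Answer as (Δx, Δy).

(-0.7, 0.8)

The white cone was at about (14.4, 2.2) and moved to about (13.7, 3.0).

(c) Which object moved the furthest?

the magenta torus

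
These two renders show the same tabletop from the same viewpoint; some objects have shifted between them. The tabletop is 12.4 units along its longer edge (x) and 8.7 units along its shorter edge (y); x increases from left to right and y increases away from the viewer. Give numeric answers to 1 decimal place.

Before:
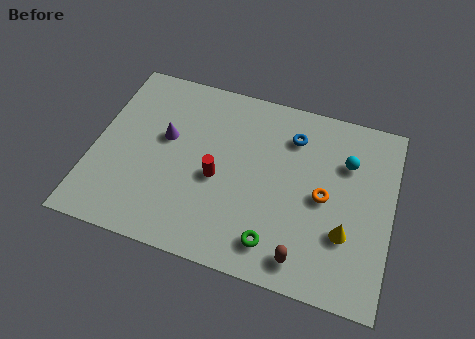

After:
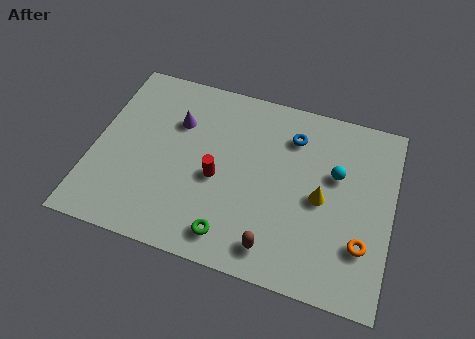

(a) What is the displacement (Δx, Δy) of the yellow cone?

(-1.1, 1.3)

From the two frames, the yellow cone sits at roughly (10.6, 2.8) before and (9.5, 4.1) after.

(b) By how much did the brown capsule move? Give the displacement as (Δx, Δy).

(-1.2, 0.1)

The brown capsule was at about (9.0, 1.2) and moved to about (7.8, 1.3).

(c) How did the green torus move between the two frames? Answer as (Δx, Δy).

(-1.8, -0.2)

The green torus was at about (7.8, 1.5) and moved to about (6.0, 1.3).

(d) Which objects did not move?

the red cylinder and the blue torus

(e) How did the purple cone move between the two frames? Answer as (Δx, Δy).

(0.4, 0.9)

The purple cone started near (2.9, 5.1) and ended near (3.3, 6.0).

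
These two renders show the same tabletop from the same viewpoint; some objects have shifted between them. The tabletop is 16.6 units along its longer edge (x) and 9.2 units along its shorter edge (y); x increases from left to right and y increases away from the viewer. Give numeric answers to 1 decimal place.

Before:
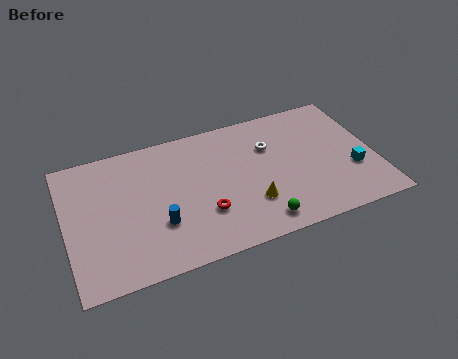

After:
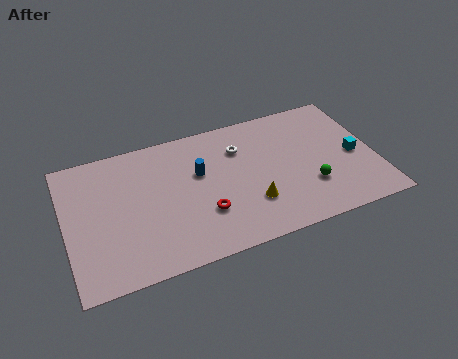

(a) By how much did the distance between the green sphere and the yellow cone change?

+1.8

The distance was about 1.4 in the first image and 3.2 in the second, so they moved 1.8 units further apart.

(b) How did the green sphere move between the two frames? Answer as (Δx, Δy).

(2.9, 1.5)

The green sphere was at about (10.0, 1.3) and moved to about (12.9, 2.8).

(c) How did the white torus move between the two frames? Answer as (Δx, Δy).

(-1.6, 0.4)

From the two frames, the white torus sits at roughly (11.1, 6.3) before and (9.5, 6.7) after.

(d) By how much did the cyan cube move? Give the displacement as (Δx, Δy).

(0.2, 1.0)

The cyan cube was at about (15.3, 3.2) and moved to about (15.5, 4.2).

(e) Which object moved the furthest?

the blue cylinder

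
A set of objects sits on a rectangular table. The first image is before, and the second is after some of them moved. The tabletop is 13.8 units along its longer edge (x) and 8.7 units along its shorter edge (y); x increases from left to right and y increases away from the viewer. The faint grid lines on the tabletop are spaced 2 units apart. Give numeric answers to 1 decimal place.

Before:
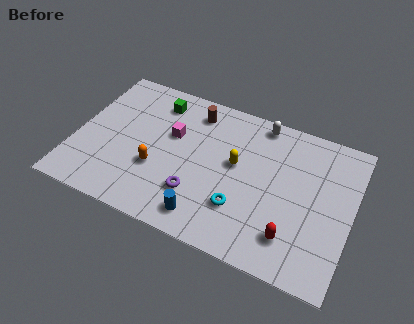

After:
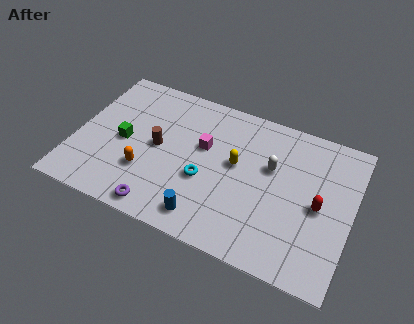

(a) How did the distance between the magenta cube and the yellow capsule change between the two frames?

-1.6

The distance was about 3.3 in the first image and 1.7 in the second, so they moved 1.6 units closer together.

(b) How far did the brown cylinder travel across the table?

3.2

From (5.6, 7.2) to (4.1, 4.4), the brown cylinder covered √(1.5² + 2.8²) ≈ 3.2 units.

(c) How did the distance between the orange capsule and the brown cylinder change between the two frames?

-2.6

They were about 4.3 units apart before and 1.7 after — 2.6 units closer together.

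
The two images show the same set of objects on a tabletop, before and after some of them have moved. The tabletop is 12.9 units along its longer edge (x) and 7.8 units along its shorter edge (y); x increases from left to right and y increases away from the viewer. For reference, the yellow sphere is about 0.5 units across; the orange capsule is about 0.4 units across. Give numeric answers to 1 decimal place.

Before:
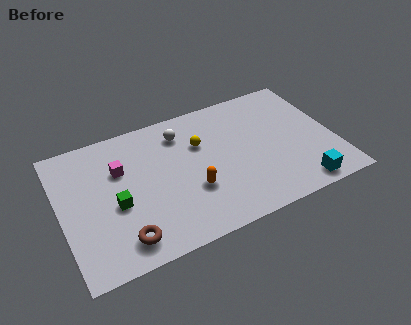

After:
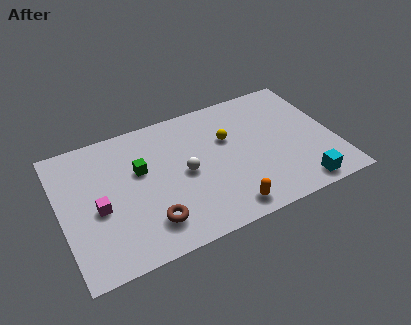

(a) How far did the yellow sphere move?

1.3

The yellow sphere moved from about (6.7, 5.2) to (8.0, 5.0), a distance of √(1.3² + 0.2²) ≈ 1.3.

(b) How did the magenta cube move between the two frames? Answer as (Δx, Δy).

(-1.2, -1.8)

From the two frames, the magenta cube sits at roughly (2.9, 5.2) before and (1.7, 3.4) after.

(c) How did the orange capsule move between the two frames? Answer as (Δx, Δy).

(1.4, -1.7)

From the two frames, the orange capsule sits at roughly (6.0, 2.7) before and (7.4, 1.0) after.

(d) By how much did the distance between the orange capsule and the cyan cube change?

-1.7

They were about 5.2 units apart before and 3.5 after — 1.7 units closer together.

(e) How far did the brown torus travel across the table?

1.4

The brown torus moved from about (2.6, 1.3) to (3.9, 1.7), a distance of √(1.3² + 0.4²) ≈ 1.4.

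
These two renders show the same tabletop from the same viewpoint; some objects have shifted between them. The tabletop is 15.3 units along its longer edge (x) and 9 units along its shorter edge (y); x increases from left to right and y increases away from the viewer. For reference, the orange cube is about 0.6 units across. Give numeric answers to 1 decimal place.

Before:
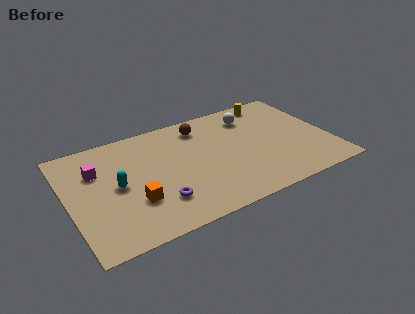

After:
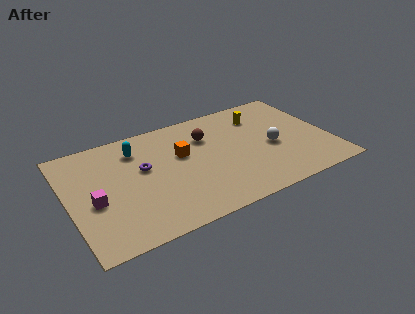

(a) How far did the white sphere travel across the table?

3.2

The white sphere was near (11.1, 7.1) before and (11.9, 4.0) after, so it travelled √(0.8² + 3.1²) ≈ 3.2 units.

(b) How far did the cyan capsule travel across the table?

2.9

The cyan capsule was near (2.8, 4.5) before and (4.2, 7.0) after, so it travelled √(1.4² + 2.5²) ≈ 2.9 units.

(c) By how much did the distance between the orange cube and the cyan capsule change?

+1.1

The distance was about 1.8 in the first image and 2.9 in the second, so they moved 1.1 units further apart.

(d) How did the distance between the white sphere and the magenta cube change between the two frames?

+1.2

The distance was about 9.3 in the first image and 10.5 in the second, so they moved 1.2 units further apart.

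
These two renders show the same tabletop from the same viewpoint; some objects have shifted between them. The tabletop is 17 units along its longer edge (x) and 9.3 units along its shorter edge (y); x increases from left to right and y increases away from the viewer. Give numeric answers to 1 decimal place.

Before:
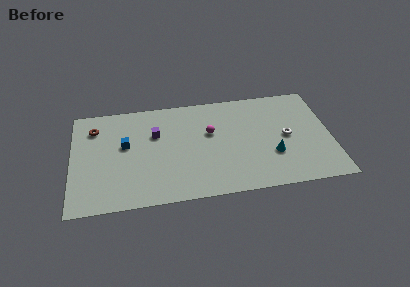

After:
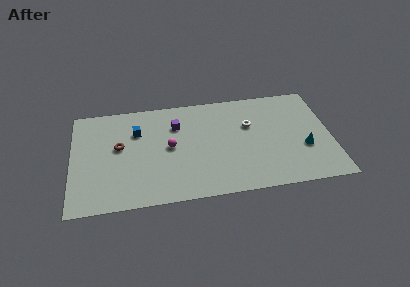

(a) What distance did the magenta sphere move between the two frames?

2.8

The magenta sphere was near (9.1, 5.7) before and (6.4, 4.8) after, so it travelled √(2.7² + 0.9²) ≈ 2.8 units.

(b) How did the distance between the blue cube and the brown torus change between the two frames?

-1.0

The distance was about 2.7 in the first image and 1.7 in the second, so they moved 1.0 units closer together.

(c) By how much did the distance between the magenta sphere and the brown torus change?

-4.4

The distance was about 7.7 in the first image and 3.3 in the second, so they moved 4.4 units closer together.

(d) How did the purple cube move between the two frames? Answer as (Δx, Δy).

(1.4, 0.6)

From the two frames, the purple cube sits at roughly (5.5, 6.1) before and (6.9, 6.7) after.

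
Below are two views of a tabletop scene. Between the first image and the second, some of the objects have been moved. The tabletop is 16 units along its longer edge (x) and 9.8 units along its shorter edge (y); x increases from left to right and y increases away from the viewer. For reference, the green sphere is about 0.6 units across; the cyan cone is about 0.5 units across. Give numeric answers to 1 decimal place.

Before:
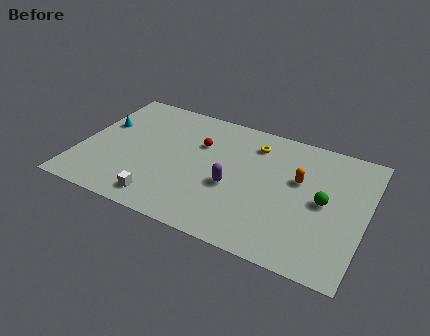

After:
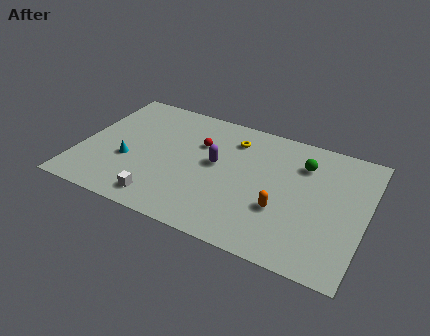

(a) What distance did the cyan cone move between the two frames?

3.0

From (1.0, 6.1) to (2.8, 3.7), the cyan cone covered √(1.8² + 2.4²) ≈ 3.0 units.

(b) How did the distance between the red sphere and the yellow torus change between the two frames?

-1.1

The distance was about 3.2 in the first image and 2.1 in the second, so they moved 1.1 units closer together.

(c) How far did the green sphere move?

2.8

The green sphere was near (13.7, 4.9) before and (12.3, 7.3) after, so it travelled √(1.4² + 2.4²) ≈ 2.8 units.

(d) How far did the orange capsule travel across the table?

2.7

From (12.2, 6.0) to (11.5, 3.4), the orange capsule covered √(0.7² + 2.6²) ≈ 2.7 units.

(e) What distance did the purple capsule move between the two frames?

1.8

The purple capsule moved from about (8.7, 4.0) to (7.6, 5.4), a distance of √(1.1² + 1.4²) ≈ 1.8.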